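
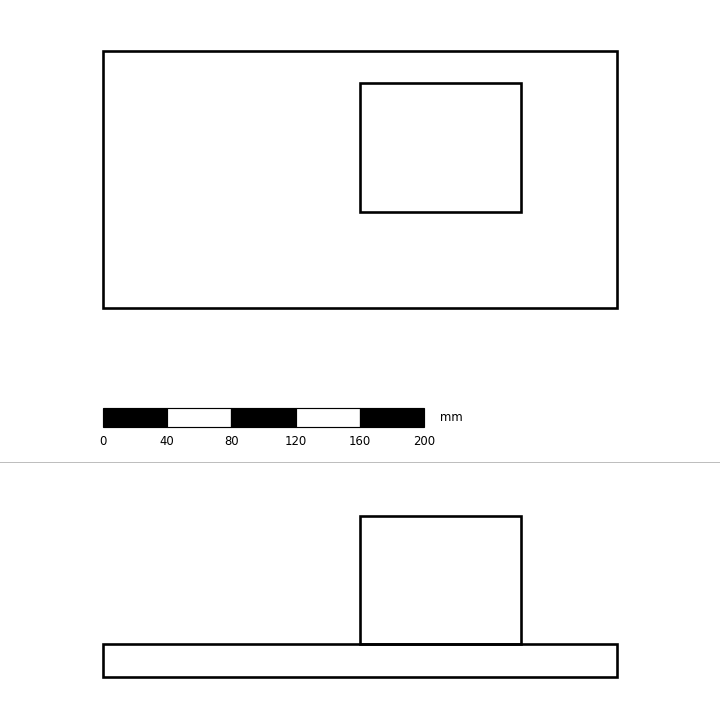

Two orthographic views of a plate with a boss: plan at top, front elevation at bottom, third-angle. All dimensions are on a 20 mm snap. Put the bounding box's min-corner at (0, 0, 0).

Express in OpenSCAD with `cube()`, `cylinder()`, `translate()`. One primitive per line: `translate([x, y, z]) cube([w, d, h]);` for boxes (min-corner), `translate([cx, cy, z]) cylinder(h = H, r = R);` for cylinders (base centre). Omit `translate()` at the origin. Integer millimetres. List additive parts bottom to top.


cube([320, 160, 20]);
translate([160, 60, 20]) cube([100, 80, 80]);


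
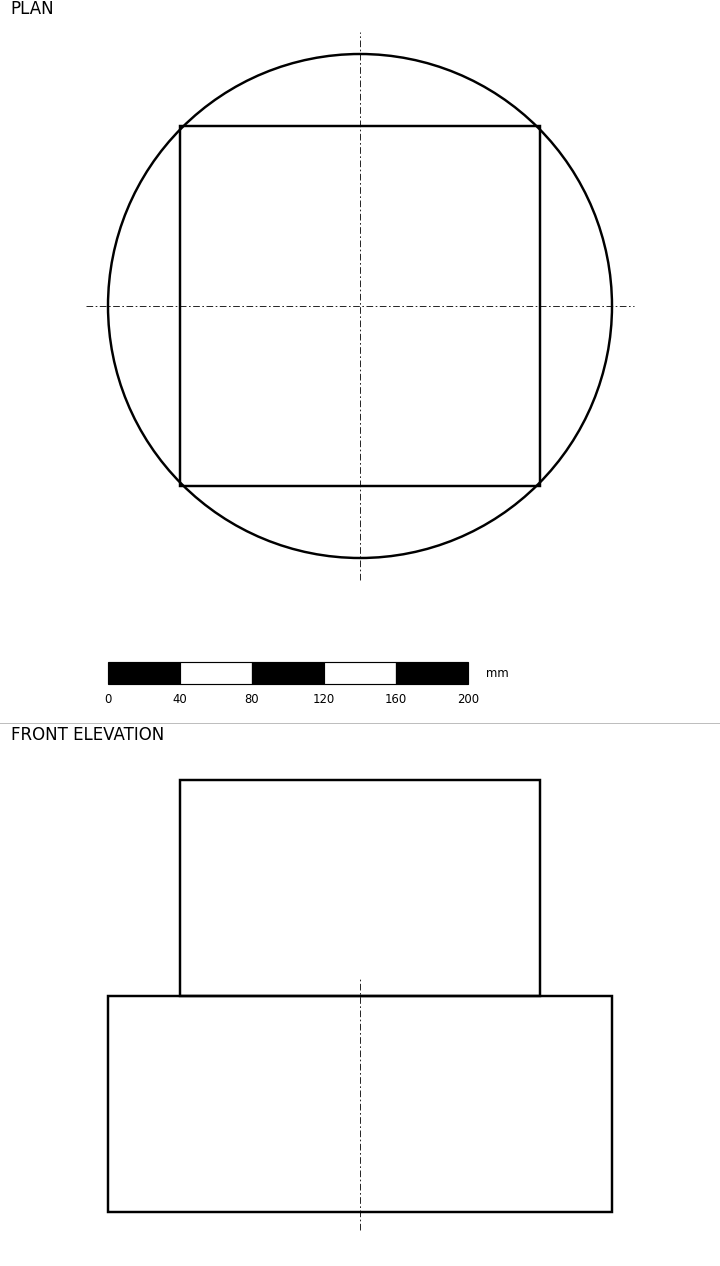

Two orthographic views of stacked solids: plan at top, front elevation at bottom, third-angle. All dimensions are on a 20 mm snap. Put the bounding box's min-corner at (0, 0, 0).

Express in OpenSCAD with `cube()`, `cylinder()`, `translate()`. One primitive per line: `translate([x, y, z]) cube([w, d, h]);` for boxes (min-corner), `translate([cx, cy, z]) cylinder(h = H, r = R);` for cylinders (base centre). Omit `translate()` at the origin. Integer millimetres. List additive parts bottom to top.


translate([140, 140, 0]) cylinder(h = 120, r = 140);
translate([40, 40, 120]) cube([200, 200, 120]);


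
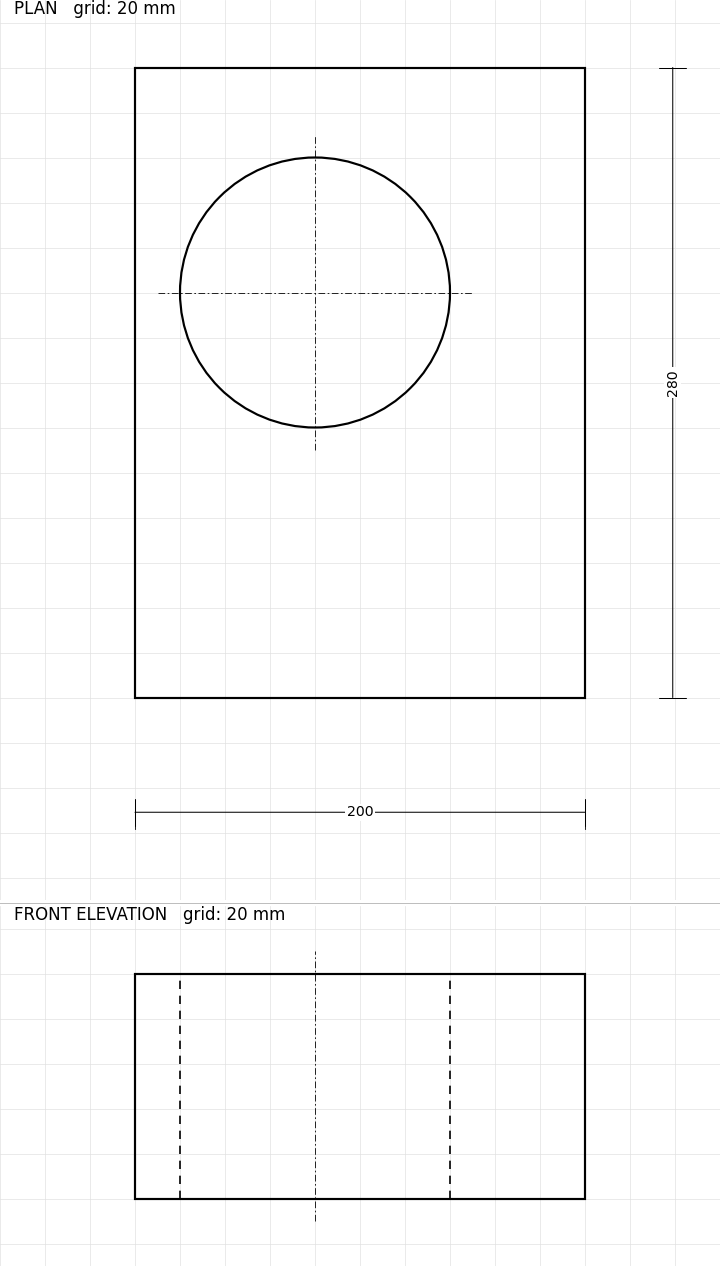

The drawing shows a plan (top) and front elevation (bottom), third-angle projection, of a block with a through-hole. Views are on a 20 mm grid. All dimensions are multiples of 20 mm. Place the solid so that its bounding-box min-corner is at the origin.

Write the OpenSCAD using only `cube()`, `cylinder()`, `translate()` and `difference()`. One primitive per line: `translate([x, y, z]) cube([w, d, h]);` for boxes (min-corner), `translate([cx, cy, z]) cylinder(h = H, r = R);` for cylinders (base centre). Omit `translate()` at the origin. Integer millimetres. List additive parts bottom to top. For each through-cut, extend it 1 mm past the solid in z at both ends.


difference() {
  cube([200, 280, 100]);
  translate([80, 180, -1]) cylinder(h = 102, r = 60);
}


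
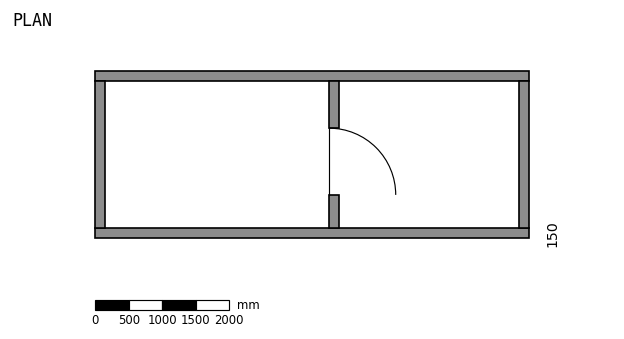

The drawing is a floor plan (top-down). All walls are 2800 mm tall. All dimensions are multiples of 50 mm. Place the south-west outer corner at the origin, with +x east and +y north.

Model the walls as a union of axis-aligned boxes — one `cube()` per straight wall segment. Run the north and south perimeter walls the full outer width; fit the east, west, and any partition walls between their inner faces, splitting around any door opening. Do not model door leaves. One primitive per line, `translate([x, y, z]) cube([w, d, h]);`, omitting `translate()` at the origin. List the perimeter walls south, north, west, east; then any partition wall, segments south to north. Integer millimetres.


cube([6500, 150, 2800]);
translate([0, 2350, 0]) cube([6500, 150, 2800]);
translate([0, 150, 0]) cube([150, 2200, 2800]);
translate([6350, 150, 0]) cube([150, 2200, 2800]);
translate([3500, 150, 0]) cube([150, 500, 2800]);
translate([3500, 1650, 0]) cube([150, 700, 2800]);


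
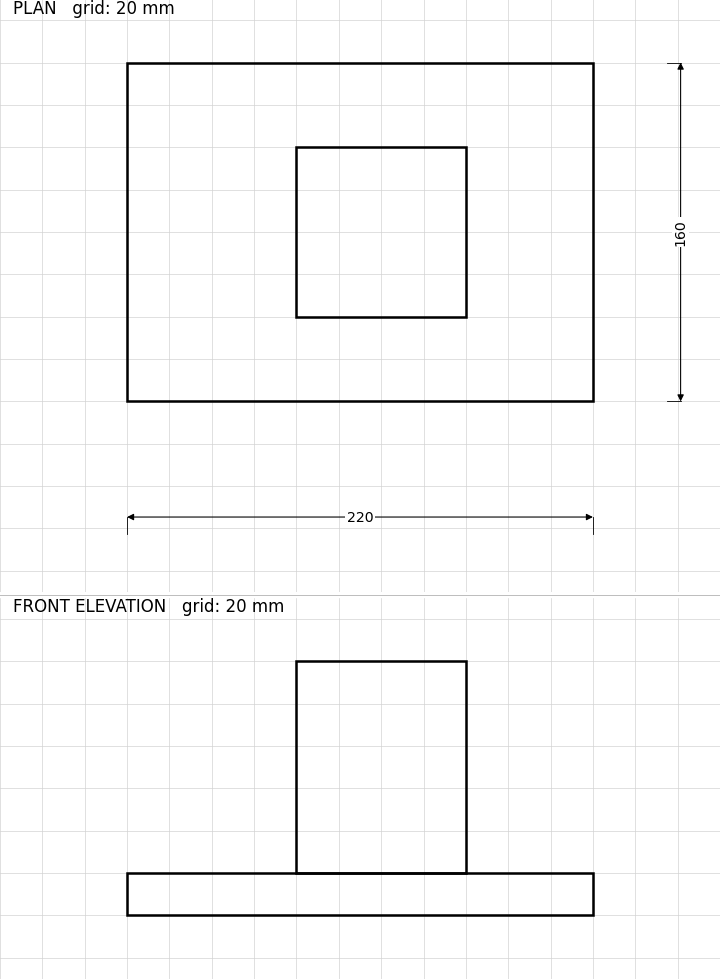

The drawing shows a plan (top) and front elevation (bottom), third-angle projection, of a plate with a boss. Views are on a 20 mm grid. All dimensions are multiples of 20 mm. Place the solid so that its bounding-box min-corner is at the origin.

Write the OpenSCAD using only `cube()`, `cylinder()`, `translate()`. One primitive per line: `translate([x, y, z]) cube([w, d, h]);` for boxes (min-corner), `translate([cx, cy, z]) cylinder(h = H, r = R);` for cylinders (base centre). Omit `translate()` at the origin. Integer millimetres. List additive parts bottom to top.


cube([220, 160, 20]);
translate([80, 40, 20]) cube([80, 80, 100]);


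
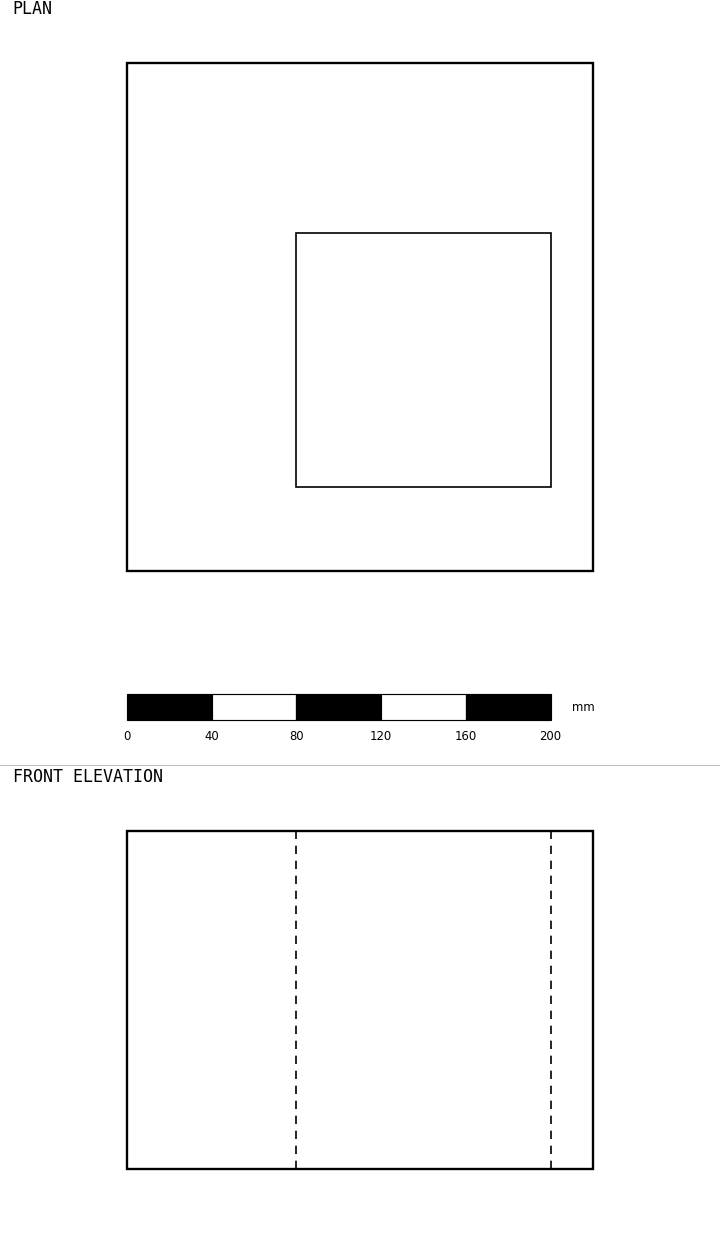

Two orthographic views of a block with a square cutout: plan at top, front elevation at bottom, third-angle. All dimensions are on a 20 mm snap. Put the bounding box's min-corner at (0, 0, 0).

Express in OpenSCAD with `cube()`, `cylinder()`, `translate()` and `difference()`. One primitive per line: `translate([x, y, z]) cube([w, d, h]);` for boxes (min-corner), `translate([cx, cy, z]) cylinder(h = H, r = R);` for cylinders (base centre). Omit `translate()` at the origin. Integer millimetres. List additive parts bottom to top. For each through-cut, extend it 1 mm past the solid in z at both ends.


difference() {
  cube([220, 240, 160]);
  translate([80, 40, -1]) cube([120, 120, 162]);
}


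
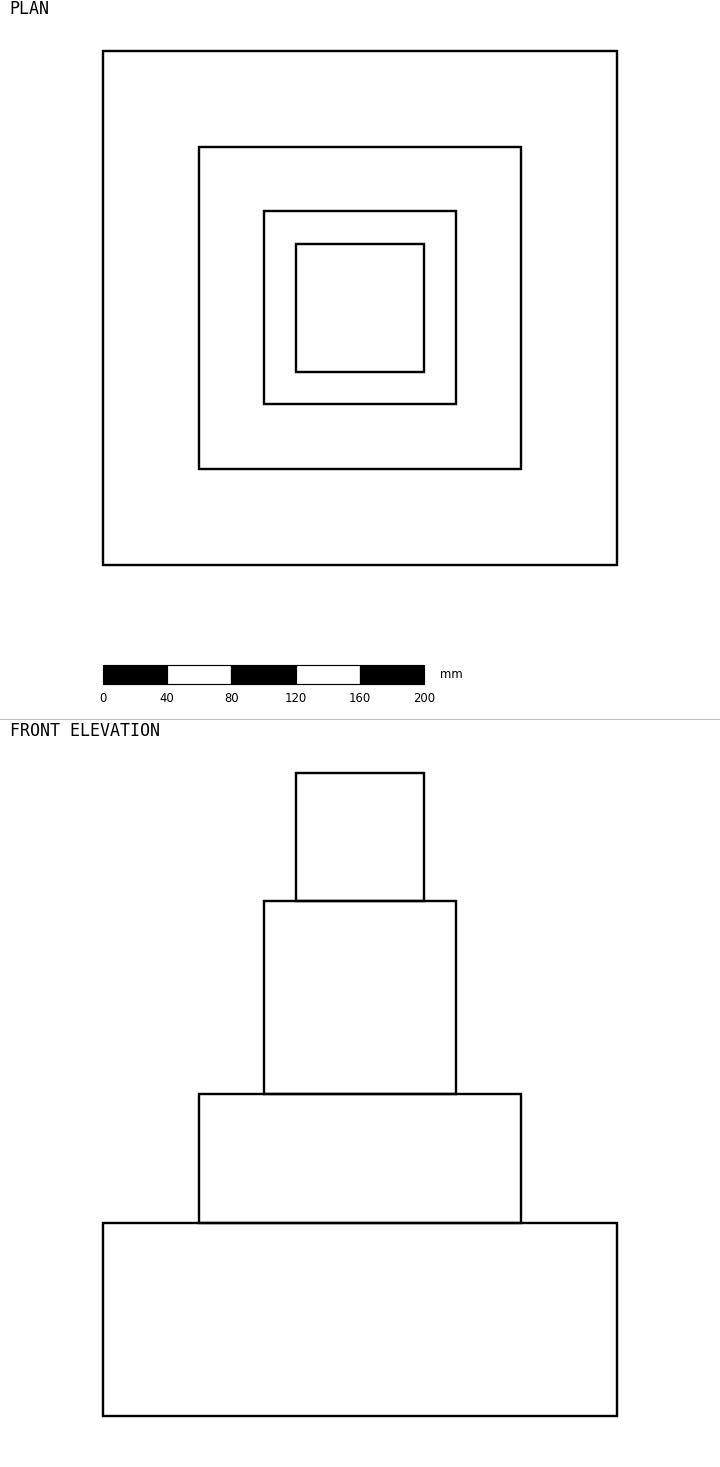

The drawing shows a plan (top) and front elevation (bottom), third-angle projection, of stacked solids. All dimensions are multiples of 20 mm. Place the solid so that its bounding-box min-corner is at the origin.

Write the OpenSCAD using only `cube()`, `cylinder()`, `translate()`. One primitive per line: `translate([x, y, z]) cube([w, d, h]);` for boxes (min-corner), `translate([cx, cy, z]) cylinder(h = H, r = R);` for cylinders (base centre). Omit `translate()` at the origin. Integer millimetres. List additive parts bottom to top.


cube([320, 320, 120]);
translate([60, 60, 120]) cube([200, 200, 80]);
translate([100, 100, 200]) cube([120, 120, 120]);
translate([120, 120, 320]) cube([80, 80, 80]);


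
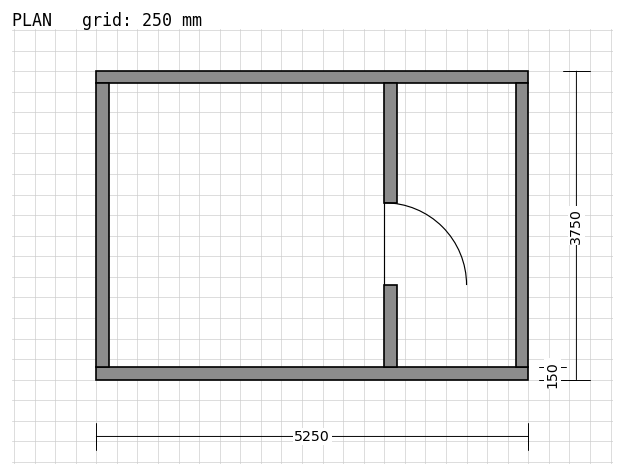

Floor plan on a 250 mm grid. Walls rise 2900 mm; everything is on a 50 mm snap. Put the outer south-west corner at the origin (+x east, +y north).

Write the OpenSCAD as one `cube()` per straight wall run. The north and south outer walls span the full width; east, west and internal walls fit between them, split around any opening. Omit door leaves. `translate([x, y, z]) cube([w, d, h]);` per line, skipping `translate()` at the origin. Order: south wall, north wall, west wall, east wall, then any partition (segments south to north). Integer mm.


cube([5250, 150, 2900]);
translate([0, 3600, 0]) cube([5250, 150, 2900]);
translate([0, 150, 0]) cube([150, 3450, 2900]);
translate([5100, 150, 0]) cube([150, 3450, 2900]);
translate([3500, 150, 0]) cube([150, 1000, 2900]);
translate([3500, 2150, 0]) cube([150, 1450, 2900]);


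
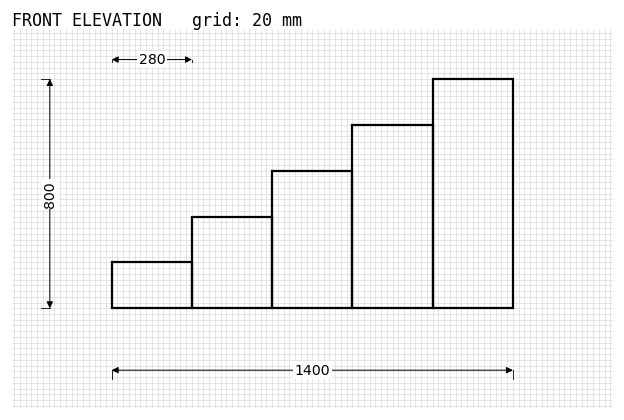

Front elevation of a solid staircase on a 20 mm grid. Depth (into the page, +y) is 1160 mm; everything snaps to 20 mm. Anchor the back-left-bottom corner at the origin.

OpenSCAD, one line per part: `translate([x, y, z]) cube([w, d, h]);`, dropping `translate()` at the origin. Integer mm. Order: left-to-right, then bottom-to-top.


cube([280, 1160, 160]);
translate([280, 0, 0]) cube([280, 1160, 320]);
translate([560, 0, 0]) cube([280, 1160, 480]);
translate([840, 0, 0]) cube([280, 1160, 640]);
translate([1120, 0, 0]) cube([280, 1160, 800]);


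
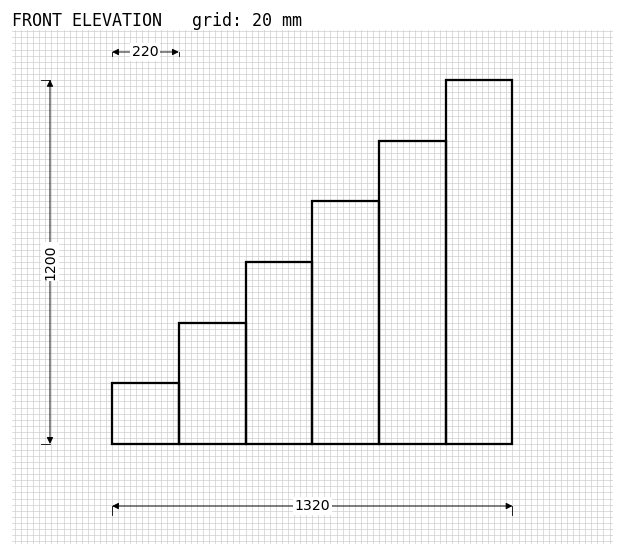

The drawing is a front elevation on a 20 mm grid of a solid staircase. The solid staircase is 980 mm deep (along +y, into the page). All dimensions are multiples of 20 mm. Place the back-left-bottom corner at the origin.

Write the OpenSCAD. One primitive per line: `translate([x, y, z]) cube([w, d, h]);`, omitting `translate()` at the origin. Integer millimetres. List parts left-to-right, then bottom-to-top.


cube([220, 980, 200]);
translate([220, 0, 0]) cube([220, 980, 400]);
translate([440, 0, 0]) cube([220, 980, 600]);
translate([660, 0, 0]) cube([220, 980, 800]);
translate([880, 0, 0]) cube([220, 980, 1000]);
translate([1100, 0, 0]) cube([220, 980, 1200]);


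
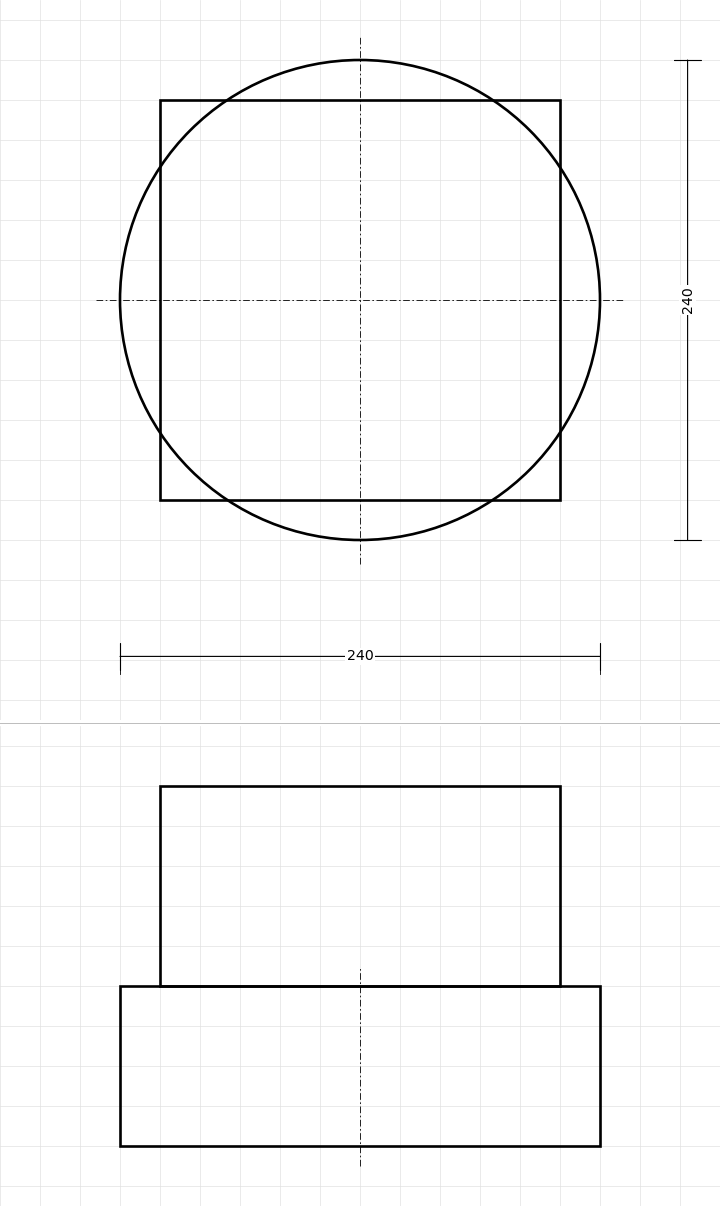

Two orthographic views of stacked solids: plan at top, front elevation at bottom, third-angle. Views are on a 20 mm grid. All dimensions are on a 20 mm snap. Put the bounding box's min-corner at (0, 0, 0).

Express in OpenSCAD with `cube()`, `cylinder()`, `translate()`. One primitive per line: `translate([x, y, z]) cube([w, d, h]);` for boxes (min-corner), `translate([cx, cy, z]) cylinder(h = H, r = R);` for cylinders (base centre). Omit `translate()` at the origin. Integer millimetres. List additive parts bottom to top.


translate([120, 120, 0]) cylinder(h = 80, r = 120);
translate([20, 20, 80]) cube([200, 200, 100]);


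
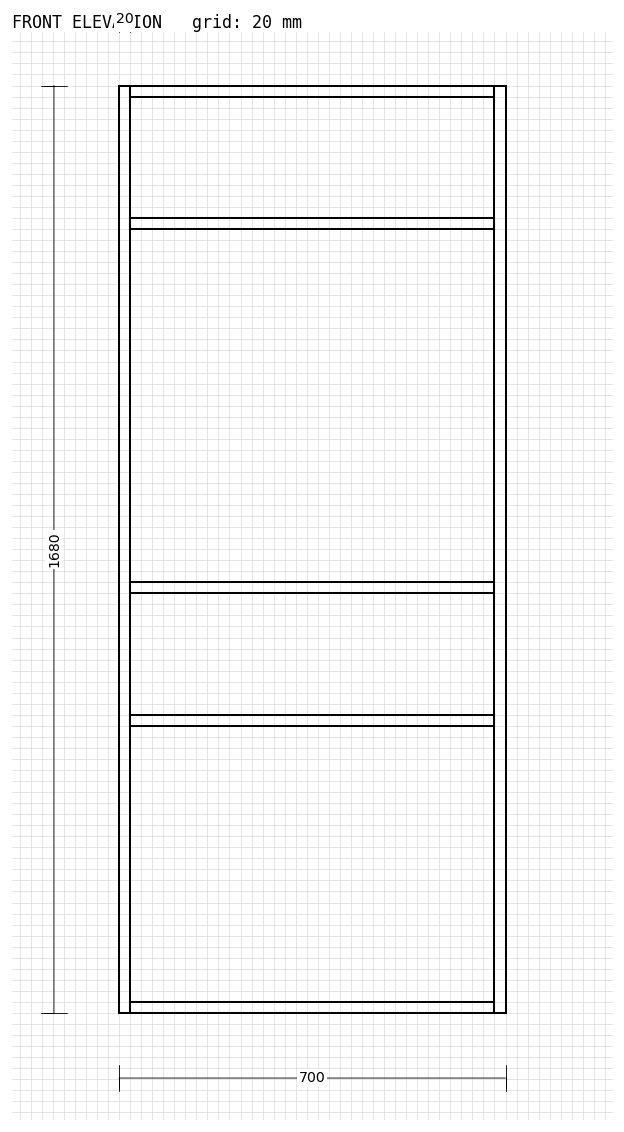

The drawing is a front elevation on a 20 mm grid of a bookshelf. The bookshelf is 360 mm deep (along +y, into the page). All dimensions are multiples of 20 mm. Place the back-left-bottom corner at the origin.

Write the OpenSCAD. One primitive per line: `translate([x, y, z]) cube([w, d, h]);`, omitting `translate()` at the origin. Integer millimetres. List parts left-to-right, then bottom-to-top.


cube([20, 360, 1680]);
translate([20, 0, 0]) cube([660, 360, 20]);
translate([20, 0, 520]) cube([660, 360, 20]);
translate([20, 0, 760]) cube([660, 360, 20]);
translate([20, 0, 1420]) cube([660, 360, 20]);
translate([20, 0, 1660]) cube([660, 360, 20]);
translate([680, 0, 0]) cube([20, 360, 1680]);


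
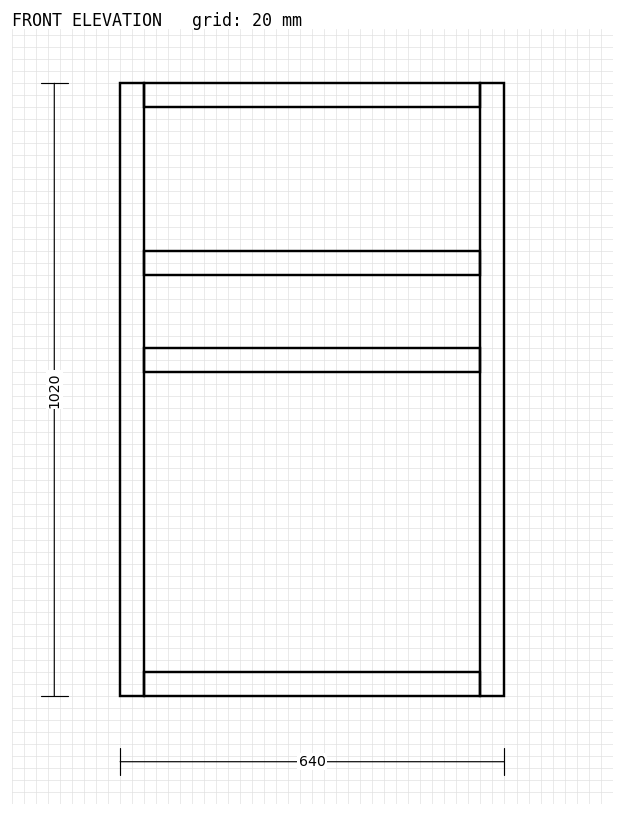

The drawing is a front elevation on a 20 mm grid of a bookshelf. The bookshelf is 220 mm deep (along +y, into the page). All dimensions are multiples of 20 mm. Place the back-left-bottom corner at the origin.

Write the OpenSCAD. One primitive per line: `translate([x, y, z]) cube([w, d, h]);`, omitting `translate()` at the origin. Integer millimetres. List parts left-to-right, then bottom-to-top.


cube([40, 220, 1020]);
translate([40, 0, 0]) cube([560, 220, 40]);
translate([40, 0, 540]) cube([560, 220, 40]);
translate([40, 0, 700]) cube([560, 220, 40]);
translate([40, 0, 980]) cube([560, 220, 40]);
translate([600, 0, 0]) cube([40, 220, 1020]);


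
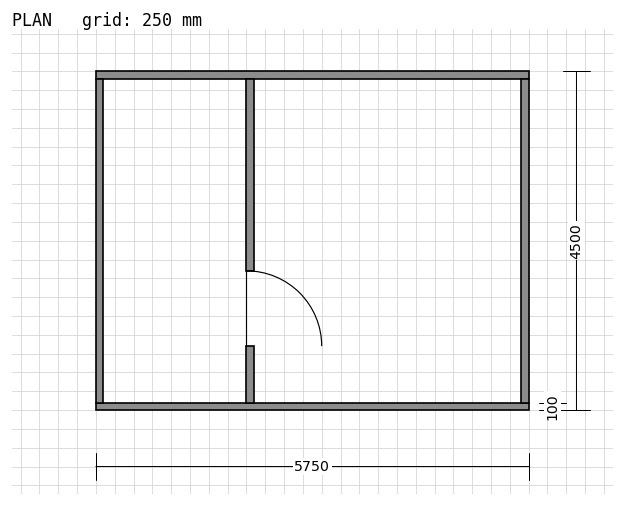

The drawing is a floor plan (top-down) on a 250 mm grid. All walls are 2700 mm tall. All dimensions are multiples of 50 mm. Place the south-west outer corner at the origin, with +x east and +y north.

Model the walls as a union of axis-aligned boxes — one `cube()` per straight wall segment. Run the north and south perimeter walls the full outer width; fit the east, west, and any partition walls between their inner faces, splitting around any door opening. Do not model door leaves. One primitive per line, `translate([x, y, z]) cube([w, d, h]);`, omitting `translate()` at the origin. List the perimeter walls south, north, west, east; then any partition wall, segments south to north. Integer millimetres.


cube([5750, 100, 2700]);
translate([0, 4400, 0]) cube([5750, 100, 2700]);
translate([0, 100, 0]) cube([100, 4300, 2700]);
translate([5650, 100, 0]) cube([100, 4300, 2700]);
translate([2000, 100, 0]) cube([100, 750, 2700]);
translate([2000, 1850, 0]) cube([100, 2550, 2700]);


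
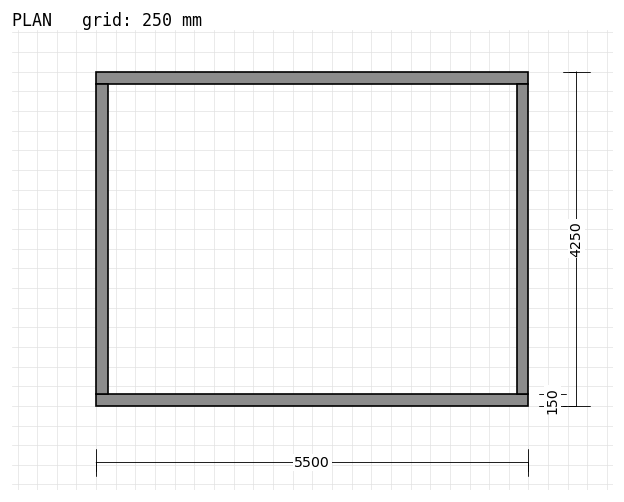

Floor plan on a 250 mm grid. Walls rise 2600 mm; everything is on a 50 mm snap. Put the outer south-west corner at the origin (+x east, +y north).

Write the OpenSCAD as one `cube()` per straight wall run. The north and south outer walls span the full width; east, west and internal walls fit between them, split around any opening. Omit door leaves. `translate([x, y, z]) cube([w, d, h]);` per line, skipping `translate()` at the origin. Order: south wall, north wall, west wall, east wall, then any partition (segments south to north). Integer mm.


cube([5500, 150, 2600]);
translate([0, 4100, 0]) cube([5500, 150, 2600]);
translate([0, 150, 0]) cube([150, 3950, 2600]);
translate([5350, 150, 0]) cube([150, 3950, 2600]);


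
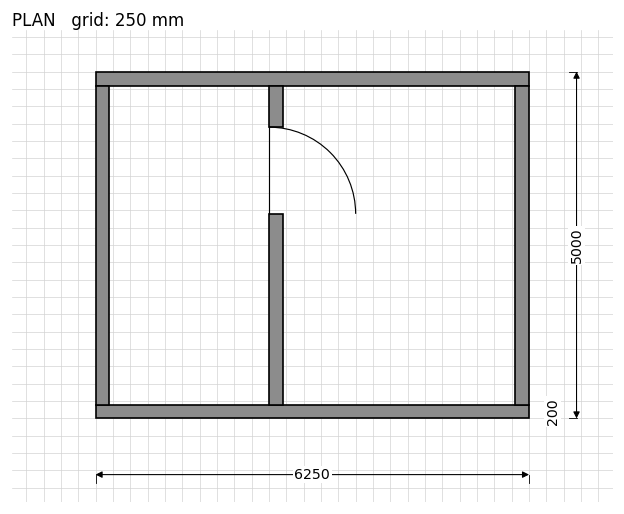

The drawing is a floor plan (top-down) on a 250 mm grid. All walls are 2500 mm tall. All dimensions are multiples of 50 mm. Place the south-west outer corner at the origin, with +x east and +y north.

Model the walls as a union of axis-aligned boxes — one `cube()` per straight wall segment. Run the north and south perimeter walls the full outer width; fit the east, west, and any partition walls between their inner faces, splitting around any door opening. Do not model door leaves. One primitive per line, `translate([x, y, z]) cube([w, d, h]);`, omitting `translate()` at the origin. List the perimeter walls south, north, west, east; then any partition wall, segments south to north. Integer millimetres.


cube([6250, 200, 2500]);
translate([0, 4800, 0]) cube([6250, 200, 2500]);
translate([0, 200, 0]) cube([200, 4600, 2500]);
translate([6050, 200, 0]) cube([200, 4600, 2500]);
translate([2500, 200, 0]) cube([200, 2750, 2500]);
translate([2500, 4200, 0]) cube([200, 600, 2500]);


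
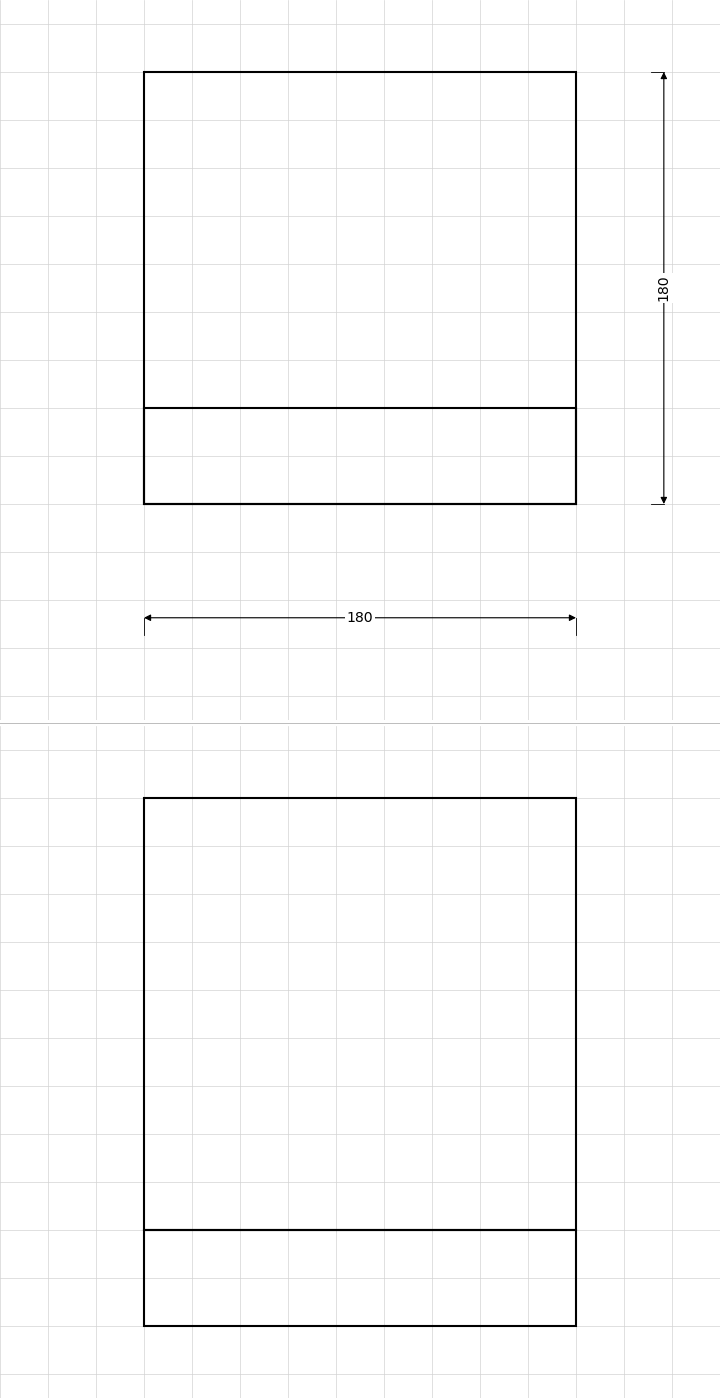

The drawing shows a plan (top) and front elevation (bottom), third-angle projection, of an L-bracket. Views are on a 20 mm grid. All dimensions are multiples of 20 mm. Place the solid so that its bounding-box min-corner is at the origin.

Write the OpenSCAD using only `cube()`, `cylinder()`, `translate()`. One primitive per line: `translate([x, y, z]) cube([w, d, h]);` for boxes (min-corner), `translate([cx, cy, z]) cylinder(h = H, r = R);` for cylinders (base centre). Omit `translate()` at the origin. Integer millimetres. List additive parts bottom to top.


cube([180, 180, 40]);
translate([0, 0, 40]) cube([180, 40, 180]);


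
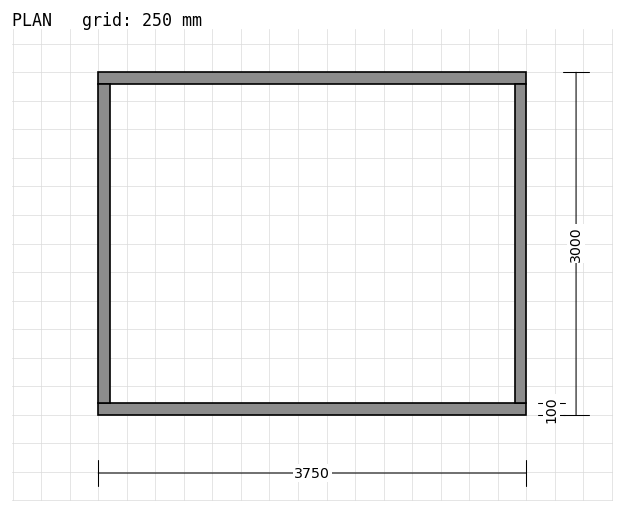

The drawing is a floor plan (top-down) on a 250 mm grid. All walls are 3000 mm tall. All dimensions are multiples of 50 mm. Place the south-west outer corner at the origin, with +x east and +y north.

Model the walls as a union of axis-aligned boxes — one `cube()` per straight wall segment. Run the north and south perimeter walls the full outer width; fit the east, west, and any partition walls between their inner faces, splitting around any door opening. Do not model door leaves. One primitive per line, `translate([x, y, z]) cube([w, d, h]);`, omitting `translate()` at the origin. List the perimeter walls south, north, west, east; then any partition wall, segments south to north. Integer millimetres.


cube([3750, 100, 3000]);
translate([0, 2900, 0]) cube([3750, 100, 3000]);
translate([0, 100, 0]) cube([100, 2800, 3000]);
translate([3650, 100, 0]) cube([100, 2800, 3000]);


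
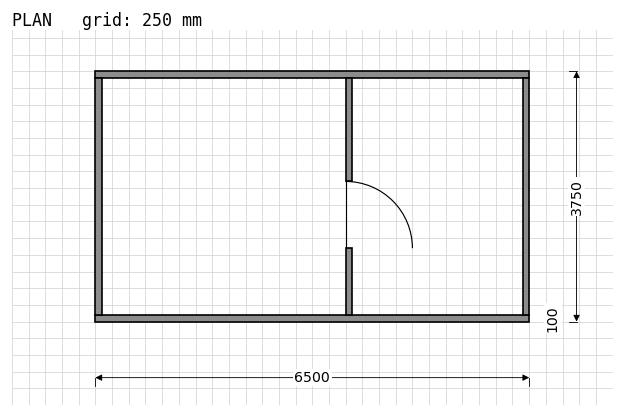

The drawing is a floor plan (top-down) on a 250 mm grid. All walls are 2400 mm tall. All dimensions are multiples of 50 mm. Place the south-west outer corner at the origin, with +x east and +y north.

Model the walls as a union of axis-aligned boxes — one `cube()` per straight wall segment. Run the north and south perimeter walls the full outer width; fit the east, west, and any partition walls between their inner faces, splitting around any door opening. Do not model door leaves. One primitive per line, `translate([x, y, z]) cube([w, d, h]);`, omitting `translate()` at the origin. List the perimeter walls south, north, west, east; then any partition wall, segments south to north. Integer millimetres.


cube([6500, 100, 2400]);
translate([0, 3650, 0]) cube([6500, 100, 2400]);
translate([0, 100, 0]) cube([100, 3550, 2400]);
translate([6400, 100, 0]) cube([100, 3550, 2400]);
translate([3750, 100, 0]) cube([100, 1000, 2400]);
translate([3750, 2100, 0]) cube([100, 1550, 2400]);


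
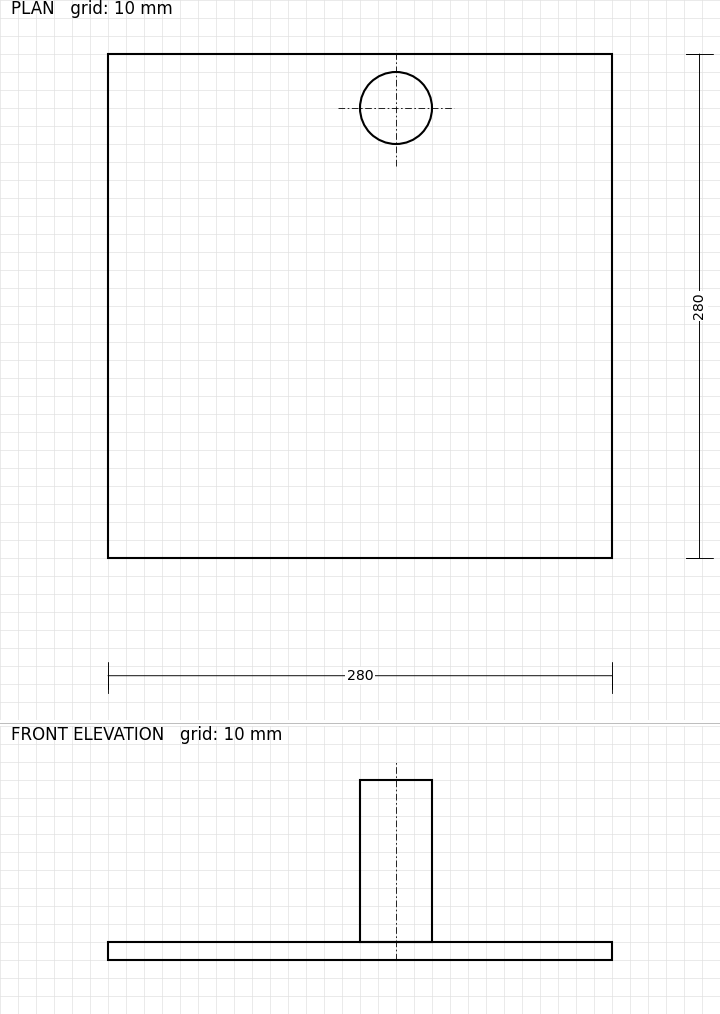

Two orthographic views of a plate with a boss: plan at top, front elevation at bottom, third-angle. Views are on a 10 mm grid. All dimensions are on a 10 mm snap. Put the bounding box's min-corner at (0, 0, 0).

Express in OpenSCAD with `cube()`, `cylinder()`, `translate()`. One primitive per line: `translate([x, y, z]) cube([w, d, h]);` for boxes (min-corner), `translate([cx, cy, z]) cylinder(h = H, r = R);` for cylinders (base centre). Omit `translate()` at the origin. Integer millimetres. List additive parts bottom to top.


cube([280, 280, 10]);
translate([160, 250, 10]) cylinder(h = 90, r = 20);


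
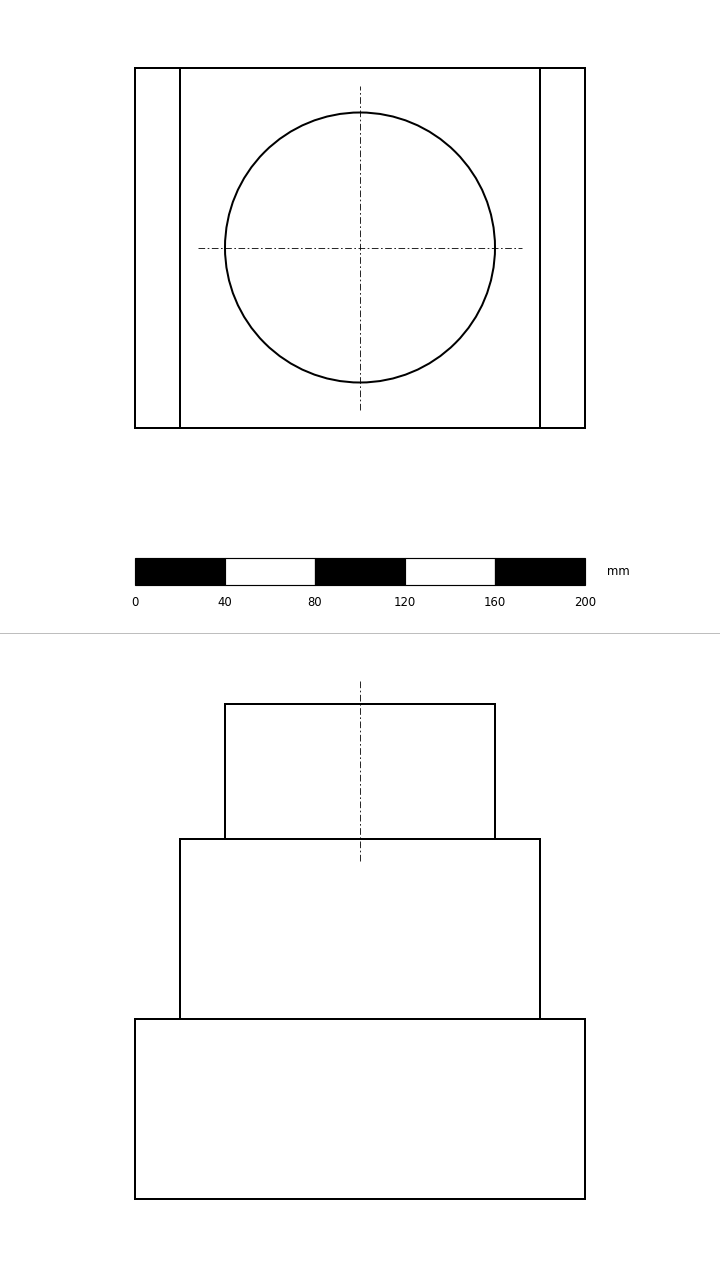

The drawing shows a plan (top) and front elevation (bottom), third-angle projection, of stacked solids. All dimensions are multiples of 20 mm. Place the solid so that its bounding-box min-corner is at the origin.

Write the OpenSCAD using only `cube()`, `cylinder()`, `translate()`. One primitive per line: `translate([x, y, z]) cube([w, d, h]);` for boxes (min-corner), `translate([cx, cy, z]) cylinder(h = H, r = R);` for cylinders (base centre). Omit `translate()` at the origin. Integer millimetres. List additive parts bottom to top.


cube([200, 160, 80]);
translate([20, 0, 80]) cube([160, 160, 80]);
translate([100, 80, 160]) cylinder(h = 60, r = 60);


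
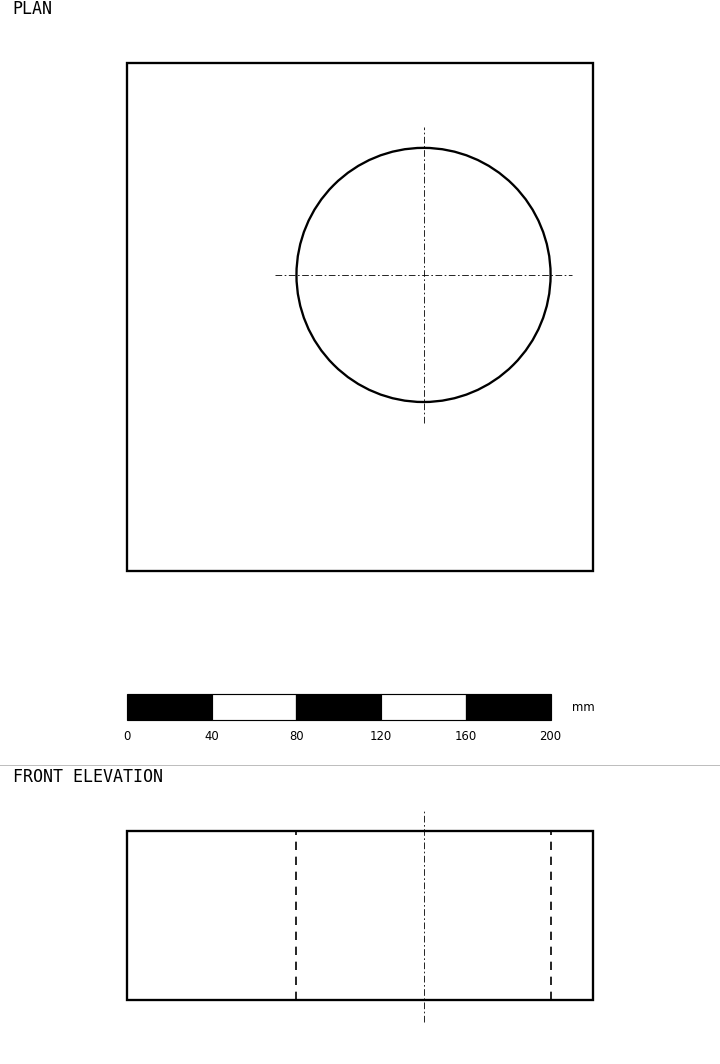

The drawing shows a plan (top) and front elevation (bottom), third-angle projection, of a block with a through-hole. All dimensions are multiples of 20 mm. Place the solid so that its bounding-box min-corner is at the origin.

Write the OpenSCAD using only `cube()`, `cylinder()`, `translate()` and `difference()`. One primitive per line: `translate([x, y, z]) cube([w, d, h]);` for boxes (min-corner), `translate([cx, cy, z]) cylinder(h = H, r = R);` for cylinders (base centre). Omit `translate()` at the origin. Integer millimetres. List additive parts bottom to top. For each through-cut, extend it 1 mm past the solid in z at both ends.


difference() {
  cube([220, 240, 80]);
  translate([140, 140, -1]) cylinder(h = 82, r = 60);
}


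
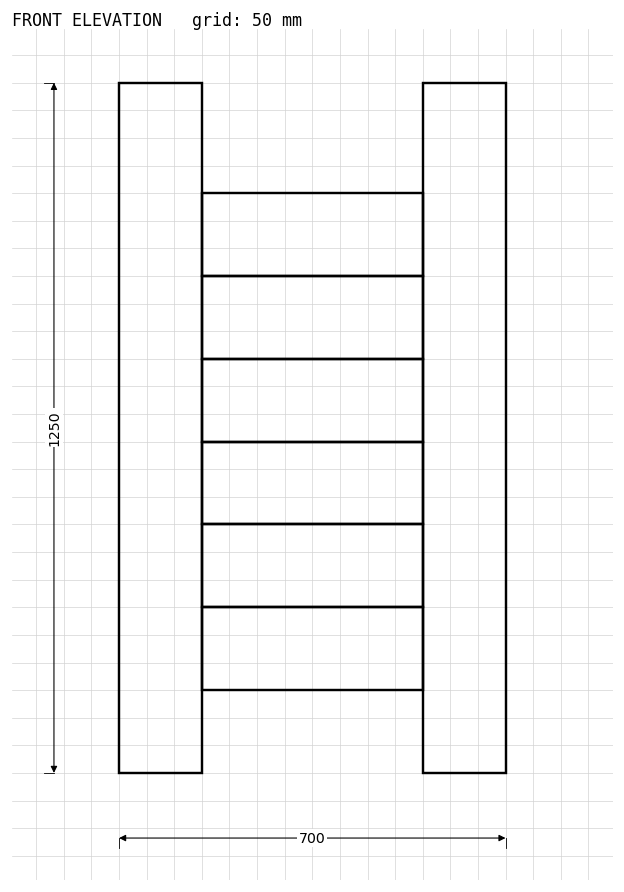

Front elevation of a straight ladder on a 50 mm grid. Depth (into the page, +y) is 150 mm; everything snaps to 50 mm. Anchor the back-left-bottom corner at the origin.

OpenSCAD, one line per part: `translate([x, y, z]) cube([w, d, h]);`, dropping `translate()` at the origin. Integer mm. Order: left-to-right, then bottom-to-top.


cube([150, 150, 1250]);
translate([150, 0, 150]) cube([400, 150, 150]);
translate([150, 0, 300]) cube([400, 150, 150]);
translate([150, 0, 450]) cube([400, 150, 150]);
translate([150, 0, 600]) cube([400, 150, 150]);
translate([150, 0, 750]) cube([400, 150, 150]);
translate([150, 0, 900]) cube([400, 150, 150]);
translate([550, 0, 0]) cube([150, 150, 1250]);


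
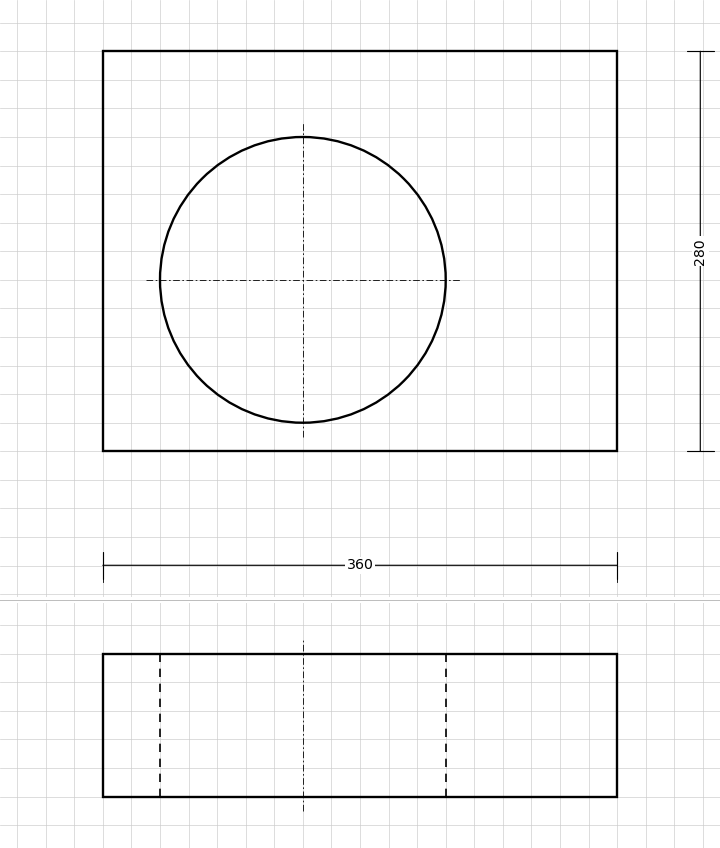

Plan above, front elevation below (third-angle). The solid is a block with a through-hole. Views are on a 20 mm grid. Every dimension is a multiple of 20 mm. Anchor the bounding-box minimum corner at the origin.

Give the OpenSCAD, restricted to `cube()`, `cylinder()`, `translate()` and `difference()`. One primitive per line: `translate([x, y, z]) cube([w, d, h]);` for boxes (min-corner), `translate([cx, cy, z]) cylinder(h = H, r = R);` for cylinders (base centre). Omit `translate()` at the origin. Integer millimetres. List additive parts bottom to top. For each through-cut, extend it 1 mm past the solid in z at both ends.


difference() {
  cube([360, 280, 100]);
  translate([140, 120, -1]) cylinder(h = 102, r = 100);
}


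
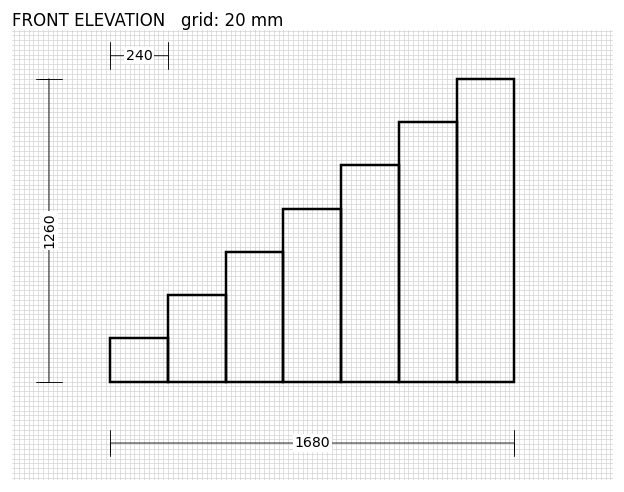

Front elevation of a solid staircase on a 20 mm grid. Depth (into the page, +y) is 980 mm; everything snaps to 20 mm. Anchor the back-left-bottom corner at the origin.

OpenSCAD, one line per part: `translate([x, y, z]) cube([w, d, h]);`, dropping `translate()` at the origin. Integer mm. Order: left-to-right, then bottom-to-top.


cube([240, 980, 180]);
translate([240, 0, 0]) cube([240, 980, 360]);
translate([480, 0, 0]) cube([240, 980, 540]);
translate([720, 0, 0]) cube([240, 980, 720]);
translate([960, 0, 0]) cube([240, 980, 900]);
translate([1200, 0, 0]) cube([240, 980, 1080]);
translate([1440, 0, 0]) cube([240, 980, 1260]);


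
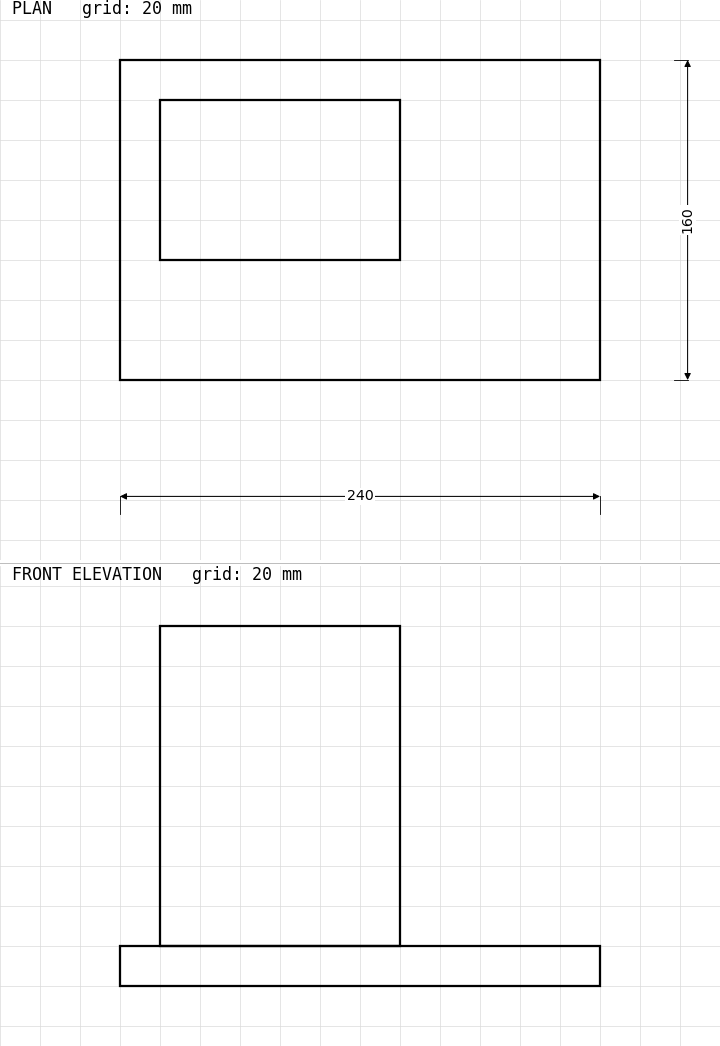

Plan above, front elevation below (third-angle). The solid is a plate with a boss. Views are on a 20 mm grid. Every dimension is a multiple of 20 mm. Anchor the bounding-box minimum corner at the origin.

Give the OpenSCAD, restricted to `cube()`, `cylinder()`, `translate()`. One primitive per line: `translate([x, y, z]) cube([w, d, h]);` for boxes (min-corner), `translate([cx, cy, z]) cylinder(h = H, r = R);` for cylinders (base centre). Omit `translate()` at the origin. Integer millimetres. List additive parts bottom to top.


cube([240, 160, 20]);
translate([20, 60, 20]) cube([120, 80, 160]);


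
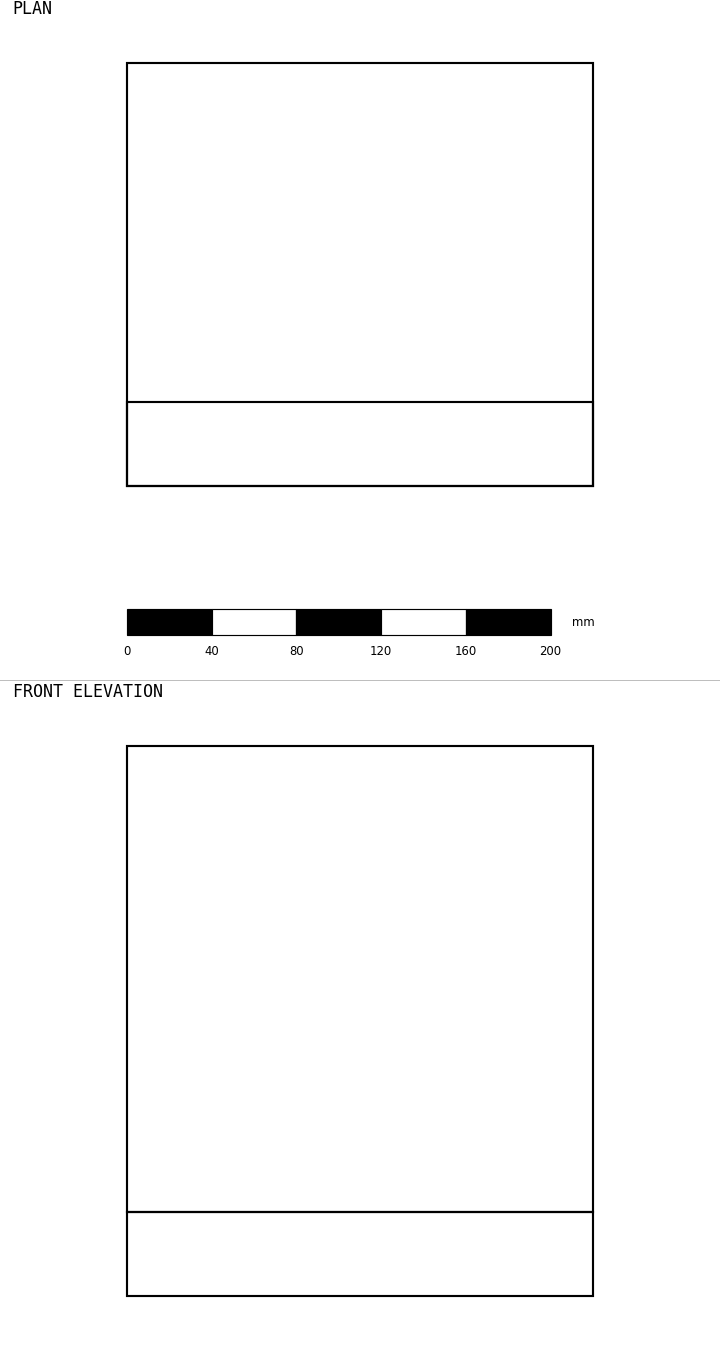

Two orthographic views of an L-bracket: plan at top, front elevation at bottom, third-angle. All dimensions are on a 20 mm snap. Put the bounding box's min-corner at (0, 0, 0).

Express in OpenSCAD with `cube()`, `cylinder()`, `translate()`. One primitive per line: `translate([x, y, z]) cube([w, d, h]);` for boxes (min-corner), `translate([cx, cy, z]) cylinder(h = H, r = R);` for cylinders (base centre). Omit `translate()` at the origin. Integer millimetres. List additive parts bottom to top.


cube([220, 200, 40]);
translate([0, 0, 40]) cube([220, 40, 220]);


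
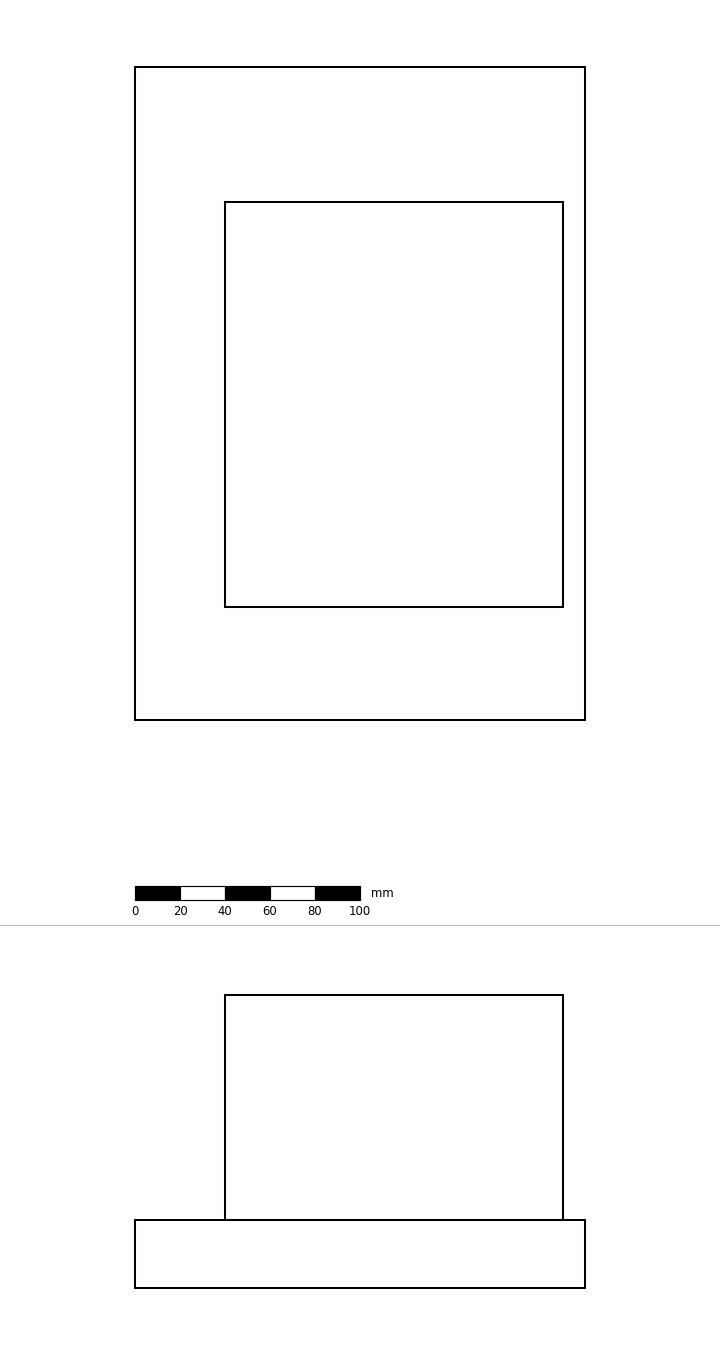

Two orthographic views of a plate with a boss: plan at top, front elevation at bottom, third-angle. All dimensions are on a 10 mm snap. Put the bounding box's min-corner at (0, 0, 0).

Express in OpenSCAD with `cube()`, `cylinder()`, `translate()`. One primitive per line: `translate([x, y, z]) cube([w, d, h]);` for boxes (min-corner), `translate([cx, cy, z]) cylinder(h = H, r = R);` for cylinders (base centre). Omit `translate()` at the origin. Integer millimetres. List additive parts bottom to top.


cube([200, 290, 30]);
translate([40, 50, 30]) cube([150, 180, 100]);


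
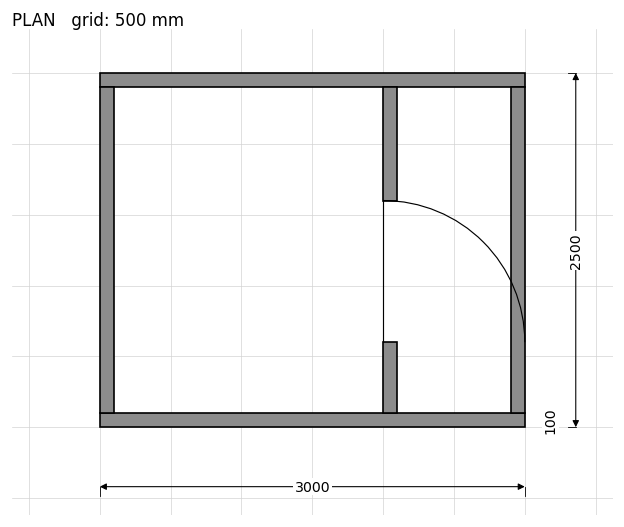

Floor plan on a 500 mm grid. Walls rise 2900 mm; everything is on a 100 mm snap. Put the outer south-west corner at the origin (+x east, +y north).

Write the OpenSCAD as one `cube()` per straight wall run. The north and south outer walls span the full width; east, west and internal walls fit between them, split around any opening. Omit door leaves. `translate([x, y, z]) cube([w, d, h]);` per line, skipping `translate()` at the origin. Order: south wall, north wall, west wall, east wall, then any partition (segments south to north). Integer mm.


cube([3000, 100, 2900]);
translate([0, 2400, 0]) cube([3000, 100, 2900]);
translate([0, 100, 0]) cube([100, 2300, 2900]);
translate([2900, 100, 0]) cube([100, 2300, 2900]);
translate([2000, 100, 0]) cube([100, 500, 2900]);
translate([2000, 1600, 0]) cube([100, 800, 2900]);


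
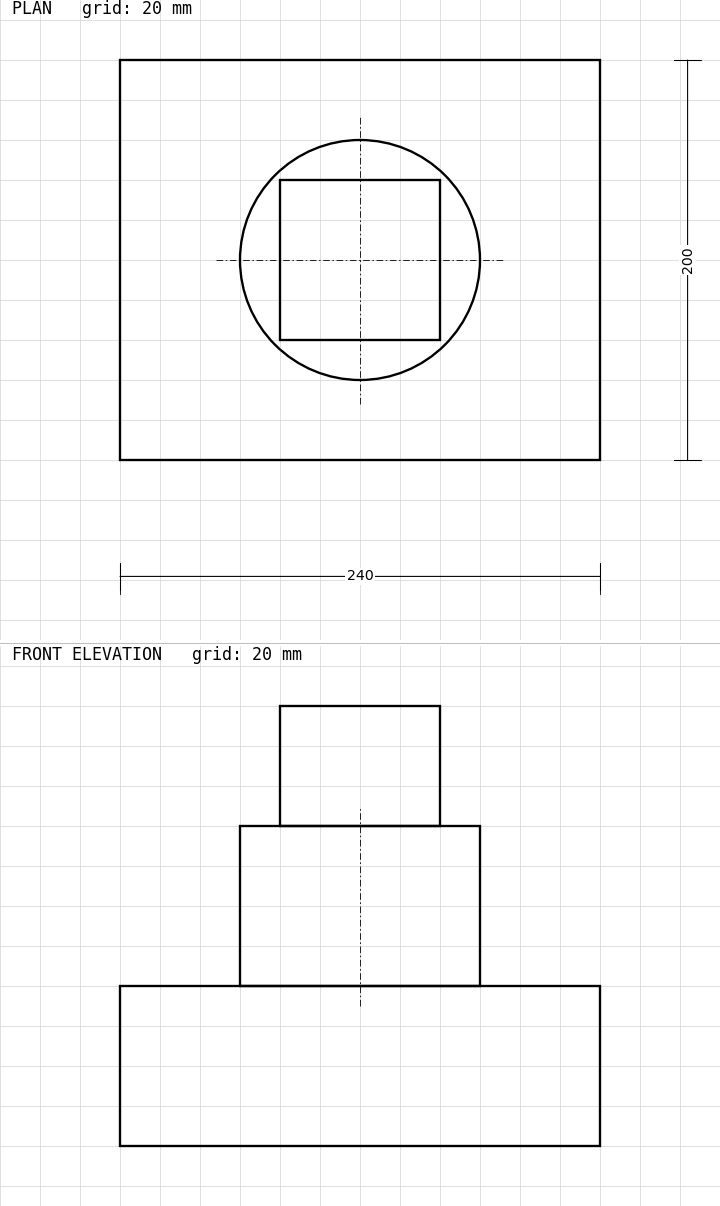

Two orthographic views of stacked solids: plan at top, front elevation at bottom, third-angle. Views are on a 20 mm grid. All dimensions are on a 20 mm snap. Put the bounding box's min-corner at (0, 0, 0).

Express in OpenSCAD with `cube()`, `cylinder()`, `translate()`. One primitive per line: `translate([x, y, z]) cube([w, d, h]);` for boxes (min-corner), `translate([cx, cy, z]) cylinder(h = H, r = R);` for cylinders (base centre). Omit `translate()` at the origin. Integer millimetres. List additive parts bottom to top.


cube([240, 200, 80]);
translate([120, 100, 80]) cylinder(h = 80, r = 60);
translate([80, 60, 160]) cube([80, 80, 60]);


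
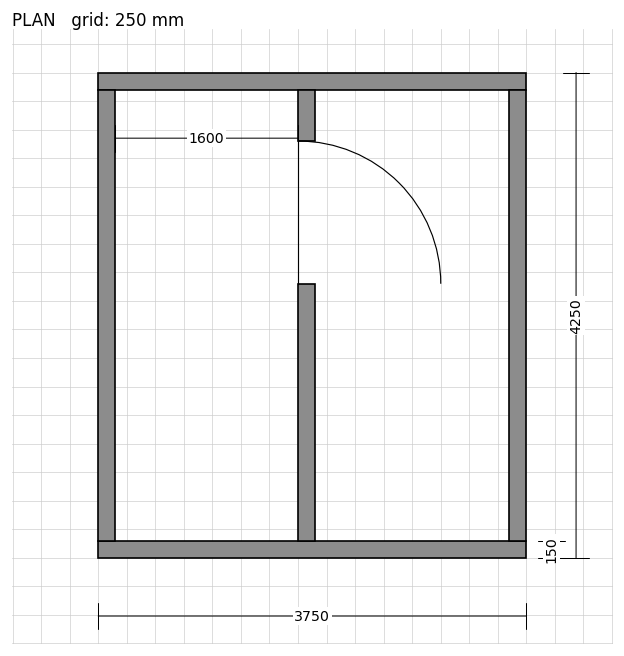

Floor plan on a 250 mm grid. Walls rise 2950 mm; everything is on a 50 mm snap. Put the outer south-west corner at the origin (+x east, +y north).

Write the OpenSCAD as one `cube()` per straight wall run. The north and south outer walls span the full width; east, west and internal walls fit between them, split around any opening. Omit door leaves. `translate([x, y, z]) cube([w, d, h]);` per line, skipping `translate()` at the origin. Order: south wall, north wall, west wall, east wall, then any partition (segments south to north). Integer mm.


cube([3750, 150, 2950]);
translate([0, 4100, 0]) cube([3750, 150, 2950]);
translate([0, 150, 0]) cube([150, 3950, 2950]);
translate([3600, 150, 0]) cube([150, 3950, 2950]);
translate([1750, 150, 0]) cube([150, 2250, 2950]);
translate([1750, 3650, 0]) cube([150, 450, 2950]);


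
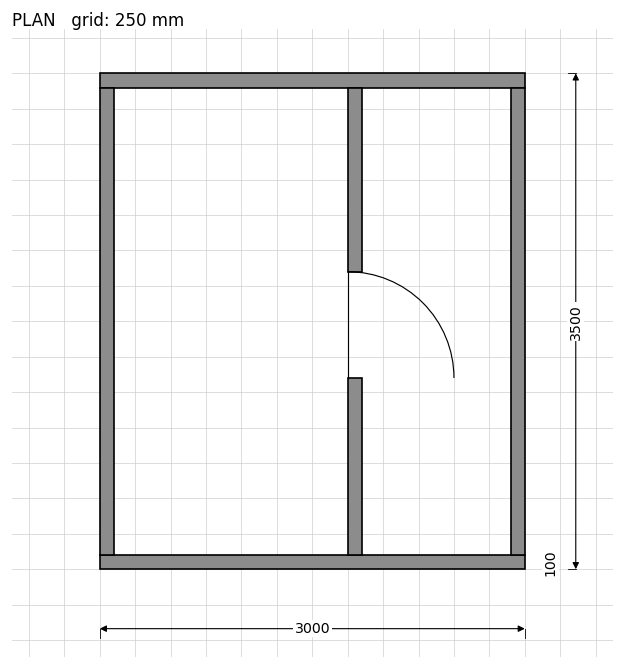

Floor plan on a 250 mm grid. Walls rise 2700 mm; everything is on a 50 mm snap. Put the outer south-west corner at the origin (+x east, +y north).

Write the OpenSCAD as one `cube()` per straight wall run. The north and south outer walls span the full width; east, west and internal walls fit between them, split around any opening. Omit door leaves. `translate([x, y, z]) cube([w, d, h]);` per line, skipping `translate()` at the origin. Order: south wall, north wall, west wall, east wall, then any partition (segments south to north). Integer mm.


cube([3000, 100, 2700]);
translate([0, 3400, 0]) cube([3000, 100, 2700]);
translate([0, 100, 0]) cube([100, 3300, 2700]);
translate([2900, 100, 0]) cube([100, 3300, 2700]);
translate([1750, 100, 0]) cube([100, 1250, 2700]);
translate([1750, 2100, 0]) cube([100, 1300, 2700]);


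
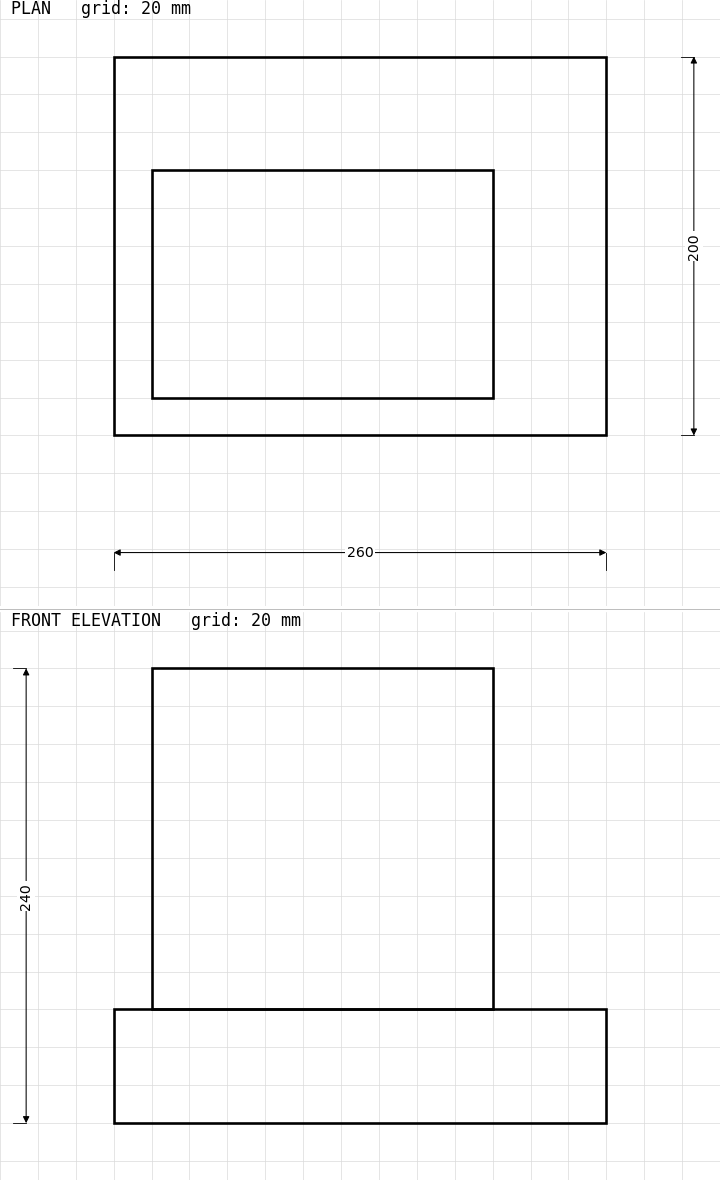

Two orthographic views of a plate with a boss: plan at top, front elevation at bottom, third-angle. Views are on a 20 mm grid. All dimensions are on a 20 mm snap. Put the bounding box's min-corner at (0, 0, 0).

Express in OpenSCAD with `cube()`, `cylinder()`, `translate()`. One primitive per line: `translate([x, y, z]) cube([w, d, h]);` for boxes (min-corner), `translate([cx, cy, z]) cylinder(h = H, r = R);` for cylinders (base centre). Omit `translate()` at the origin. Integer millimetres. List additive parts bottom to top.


cube([260, 200, 60]);
translate([20, 20, 60]) cube([180, 120, 180]);


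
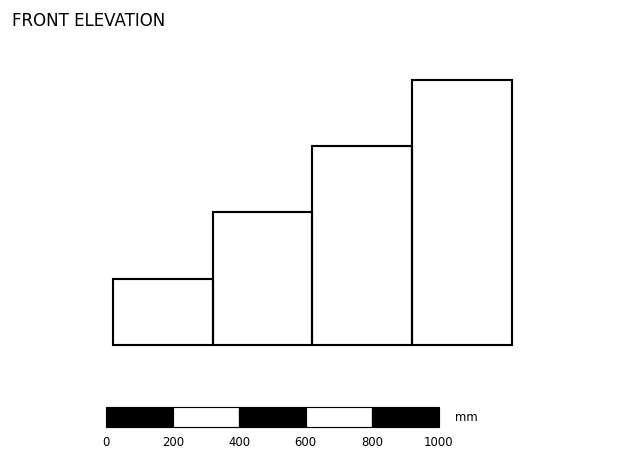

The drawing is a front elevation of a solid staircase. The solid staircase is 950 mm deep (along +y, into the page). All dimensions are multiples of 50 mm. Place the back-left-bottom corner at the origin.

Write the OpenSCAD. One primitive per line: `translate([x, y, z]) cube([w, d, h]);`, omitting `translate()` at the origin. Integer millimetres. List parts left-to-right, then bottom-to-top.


cube([300, 950, 200]);
translate([300, 0, 0]) cube([300, 950, 400]);
translate([600, 0, 0]) cube([300, 950, 600]);
translate([900, 0, 0]) cube([300, 950, 800]);


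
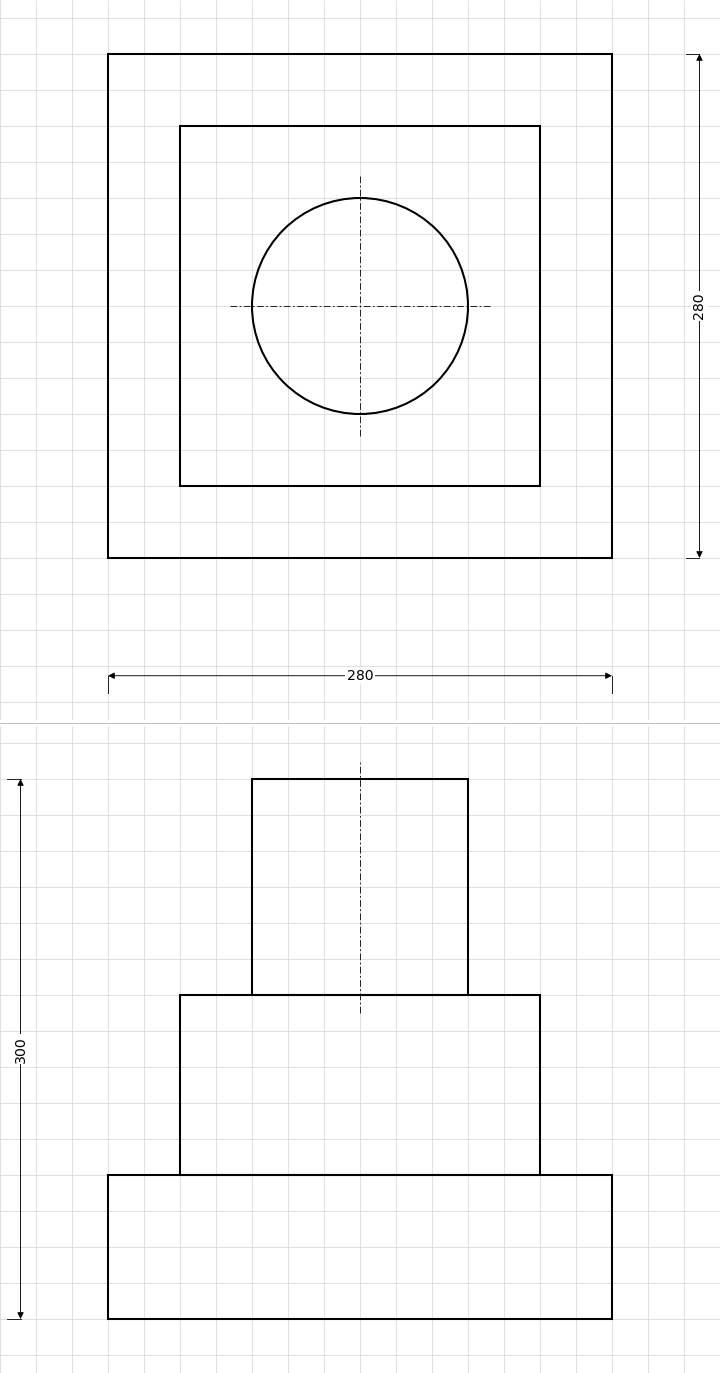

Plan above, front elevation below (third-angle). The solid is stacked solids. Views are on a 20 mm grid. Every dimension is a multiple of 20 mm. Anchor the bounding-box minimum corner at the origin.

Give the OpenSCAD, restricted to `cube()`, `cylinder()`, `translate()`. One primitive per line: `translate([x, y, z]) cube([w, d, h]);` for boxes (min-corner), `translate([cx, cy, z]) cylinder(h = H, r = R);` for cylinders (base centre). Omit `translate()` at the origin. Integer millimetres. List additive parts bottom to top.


cube([280, 280, 80]);
translate([40, 40, 80]) cube([200, 200, 100]);
translate([140, 140, 180]) cylinder(h = 120, r = 60);


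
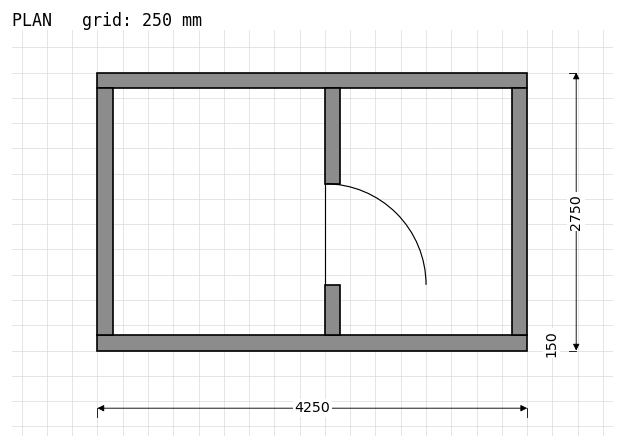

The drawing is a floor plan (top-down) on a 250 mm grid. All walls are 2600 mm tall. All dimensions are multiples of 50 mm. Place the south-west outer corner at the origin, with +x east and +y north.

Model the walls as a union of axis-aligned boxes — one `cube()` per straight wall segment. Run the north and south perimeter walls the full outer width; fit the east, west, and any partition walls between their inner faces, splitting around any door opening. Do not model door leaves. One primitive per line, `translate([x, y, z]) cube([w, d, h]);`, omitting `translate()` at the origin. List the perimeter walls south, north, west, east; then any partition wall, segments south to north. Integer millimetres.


cube([4250, 150, 2600]);
translate([0, 2600, 0]) cube([4250, 150, 2600]);
translate([0, 150, 0]) cube([150, 2450, 2600]);
translate([4100, 150, 0]) cube([150, 2450, 2600]);
translate([2250, 150, 0]) cube([150, 500, 2600]);
translate([2250, 1650, 0]) cube([150, 950, 2600]);
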